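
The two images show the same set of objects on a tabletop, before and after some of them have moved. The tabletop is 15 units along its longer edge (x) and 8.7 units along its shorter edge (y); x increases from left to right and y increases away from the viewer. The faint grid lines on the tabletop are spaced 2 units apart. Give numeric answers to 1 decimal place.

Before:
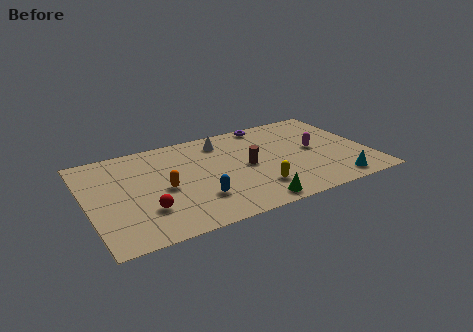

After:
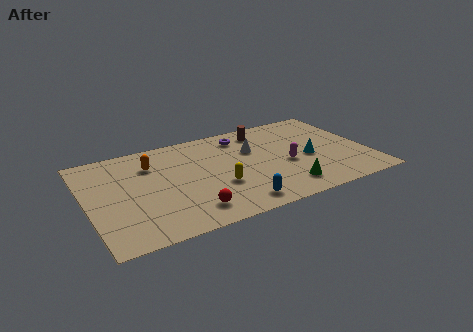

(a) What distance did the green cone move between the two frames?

2.0

The green cone moved from about (8.3, 0.9) to (10.2, 1.6), a distance of √(1.9² + 0.7²) ≈ 2.0.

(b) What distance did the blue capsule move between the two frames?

2.2

The blue capsule was near (5.6, 2.4) before and (7.5, 1.2) after, so it travelled √(1.9² + 1.2²) ≈ 2.2 units.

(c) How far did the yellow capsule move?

2.1

The yellow capsule was near (8.7, 2.1) before and (6.8, 3.1) after, so it travelled √(1.9² + 1.0²) ≈ 2.1 units.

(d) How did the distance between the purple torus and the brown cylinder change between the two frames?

-2.7

The distance was about 3.9 in the first image and 1.2 in the second, so they moved 2.7 units closer together.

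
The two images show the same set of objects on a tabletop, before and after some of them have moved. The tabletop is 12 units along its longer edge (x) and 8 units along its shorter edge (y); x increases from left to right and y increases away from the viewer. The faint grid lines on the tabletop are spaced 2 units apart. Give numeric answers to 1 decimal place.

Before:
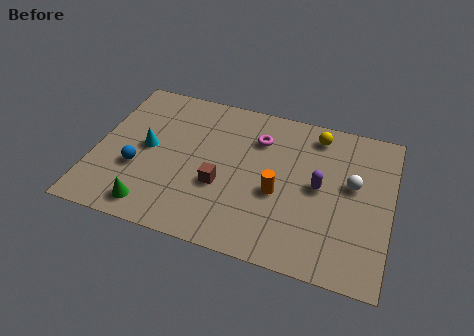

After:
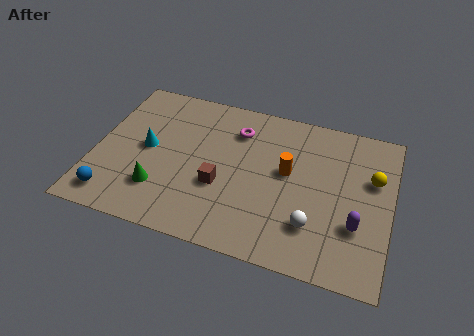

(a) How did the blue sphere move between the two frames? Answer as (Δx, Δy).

(-0.8, -1.7)

From the two frames, the blue sphere sits at roughly (1.8, 2.9) before and (1.0, 1.2) after.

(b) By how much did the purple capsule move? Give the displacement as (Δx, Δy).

(1.6, -1.5)

The purple capsule was at about (9.1, 4.1) and moved to about (10.7, 2.6).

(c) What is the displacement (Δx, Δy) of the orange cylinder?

(0.3, 1.2)

From the two frames, the orange cylinder sits at roughly (7.5, 3.3) before and (7.8, 4.5) after.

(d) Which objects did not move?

the cyan cone and the brown cube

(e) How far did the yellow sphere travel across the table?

2.9

The yellow sphere was near (8.8, 6.8) before and (11.2, 5.1) after, so it travelled √(2.4² + 1.7²) ≈ 2.9 units.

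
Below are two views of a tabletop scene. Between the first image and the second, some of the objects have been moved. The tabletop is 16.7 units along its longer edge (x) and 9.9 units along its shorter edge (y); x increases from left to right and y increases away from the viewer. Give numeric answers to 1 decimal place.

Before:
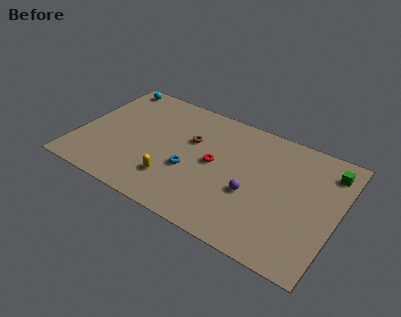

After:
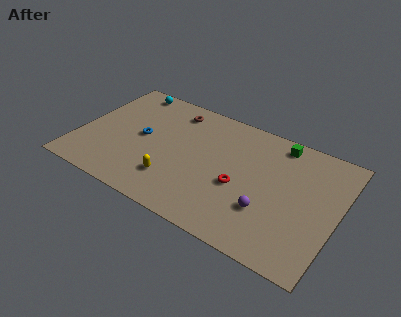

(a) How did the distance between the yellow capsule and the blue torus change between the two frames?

+2.0

They were about 1.6 units apart before and 3.6 after — 2.0 units further apart.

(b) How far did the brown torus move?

2.5

The brown torus was near (7.1, 6.3) before and (5.6, 8.3) after, so it travelled √(1.5² + 2.0²) ≈ 2.5 units.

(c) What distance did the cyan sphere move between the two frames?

1.1

The cyan sphere moved from about (1.3, 8.9) to (2.4, 8.9), a distance of √(1.1² + 0.0²) ≈ 1.1.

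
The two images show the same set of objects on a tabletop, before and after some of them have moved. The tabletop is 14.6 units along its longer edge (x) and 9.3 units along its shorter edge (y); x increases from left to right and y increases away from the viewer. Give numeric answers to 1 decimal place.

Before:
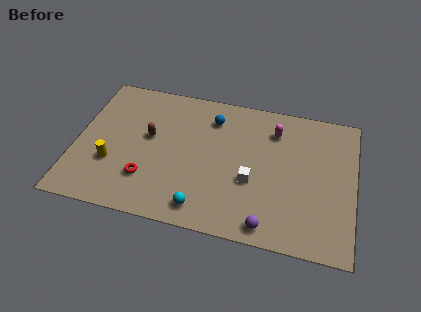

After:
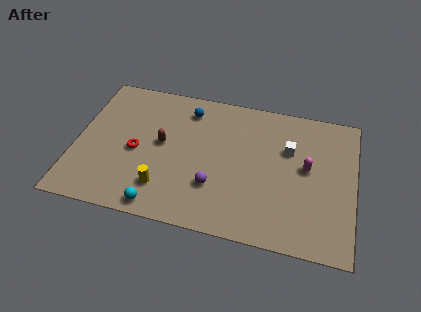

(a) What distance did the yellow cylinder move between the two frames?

3.0

The yellow cylinder was near (2.0, 3.1) before and (4.8, 2.1) after, so it travelled √(2.8² + 1.0²) ≈ 3.0 units.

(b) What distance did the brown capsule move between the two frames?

0.8

The brown capsule was near (3.8, 5.3) before and (4.5, 5.0) after, so it travelled √(0.7² + 0.3²) ≈ 0.8 units.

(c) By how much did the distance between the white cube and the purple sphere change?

+2.2

Before: roughly 2.8 units apart; after: 5.0. That's 2.2 units further apart.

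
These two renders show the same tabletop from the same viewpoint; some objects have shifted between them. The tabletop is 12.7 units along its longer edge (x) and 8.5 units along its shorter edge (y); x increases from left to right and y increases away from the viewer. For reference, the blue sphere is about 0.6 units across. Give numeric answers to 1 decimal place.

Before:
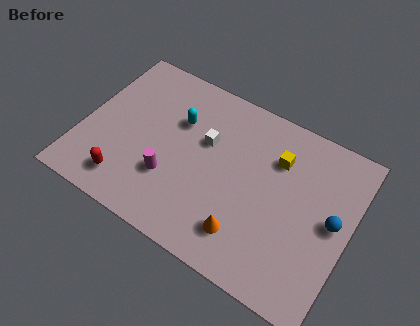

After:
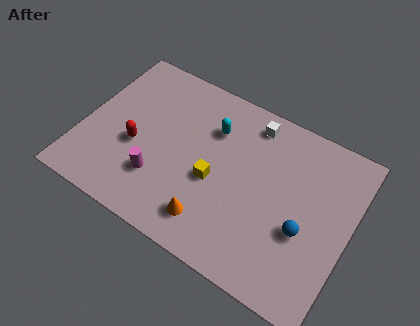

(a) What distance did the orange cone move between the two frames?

1.6

The orange cone was near (8.2, 1.8) before and (6.6, 1.6) after, so it travelled √(1.6² + 0.2²) ≈ 1.6 units.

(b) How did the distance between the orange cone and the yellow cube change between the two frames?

-2.4

They were about 4.4 units apart before and 2.0 after — 2.4 units closer together.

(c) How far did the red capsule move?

2.0

The red capsule moved from about (2.5, 1.5) to (2.6, 3.5), a distance of √(0.1² + 2.0²) ≈ 2.0.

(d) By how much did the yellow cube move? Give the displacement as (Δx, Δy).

(-2.6, -2.5)

The yellow cube started near (9.0, 6.1) and ended near (6.4, 3.6).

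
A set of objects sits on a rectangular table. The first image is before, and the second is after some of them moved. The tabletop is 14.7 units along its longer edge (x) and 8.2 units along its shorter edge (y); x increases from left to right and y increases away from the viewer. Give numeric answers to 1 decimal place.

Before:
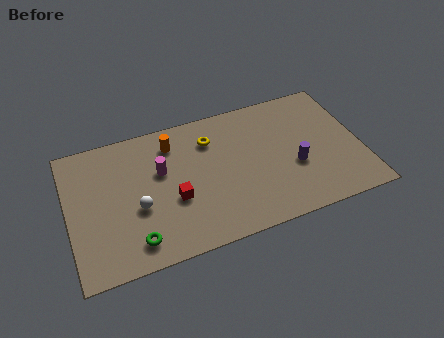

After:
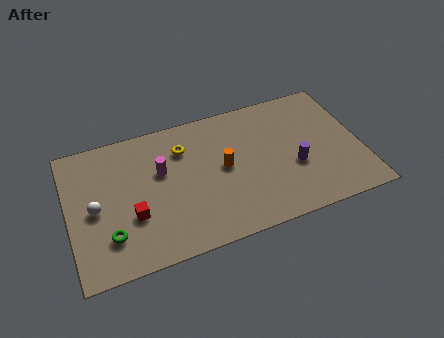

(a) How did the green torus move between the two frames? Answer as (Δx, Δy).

(-1.2, 0.7)

From the two frames, the green torus sits at roughly (3.1, 1.4) before and (1.9, 2.1) after.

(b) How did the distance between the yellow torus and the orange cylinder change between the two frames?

+0.7

The distance was about 1.9 in the first image and 2.6 in the second, so they moved 0.7 units further apart.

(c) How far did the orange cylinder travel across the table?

3.3

The orange cylinder moved from about (5.4, 6.6) to (7.8, 4.3), a distance of √(2.4² + 2.3²) ≈ 3.3.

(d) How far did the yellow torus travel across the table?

1.4

From (7.3, 6.2) to (5.9, 6.1), the yellow torus covered √(1.4² + 0.1²) ≈ 1.4 units.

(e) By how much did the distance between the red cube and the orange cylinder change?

+1.5

Before: roughly 3.4 units apart; after: 4.9. That's 1.5 units further apart.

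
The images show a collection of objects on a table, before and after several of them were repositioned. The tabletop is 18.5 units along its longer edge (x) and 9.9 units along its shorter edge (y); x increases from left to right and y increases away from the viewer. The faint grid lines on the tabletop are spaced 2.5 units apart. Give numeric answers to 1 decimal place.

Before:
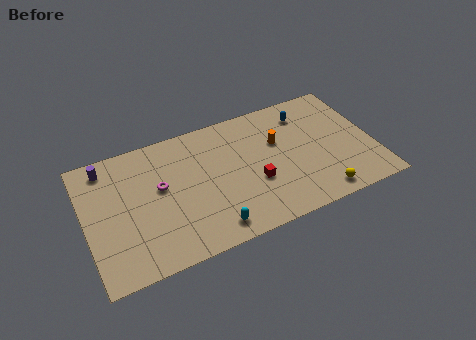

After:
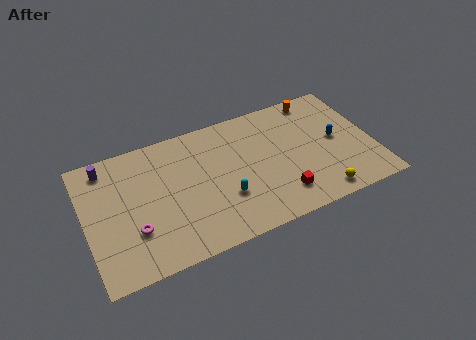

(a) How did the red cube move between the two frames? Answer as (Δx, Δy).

(1.5, -1.6)

From the two frames, the red cube sits at roughly (10.7, 3.7) before and (12.2, 2.1) after.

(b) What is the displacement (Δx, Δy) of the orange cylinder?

(2.9, 2.5)

The orange cylinder was at about (12.5, 6.3) and moved to about (15.4, 8.8).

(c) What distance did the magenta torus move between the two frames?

3.2

The magenta torus was near (4.8, 5.7) before and (2.9, 3.1) after, so it travelled √(1.9² + 2.6²) ≈ 3.2 units.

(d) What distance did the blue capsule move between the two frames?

3.3

The blue capsule moved from about (14.5, 7.9) to (16.2, 5.1), a distance of √(1.7² + 2.8²) ≈ 3.3.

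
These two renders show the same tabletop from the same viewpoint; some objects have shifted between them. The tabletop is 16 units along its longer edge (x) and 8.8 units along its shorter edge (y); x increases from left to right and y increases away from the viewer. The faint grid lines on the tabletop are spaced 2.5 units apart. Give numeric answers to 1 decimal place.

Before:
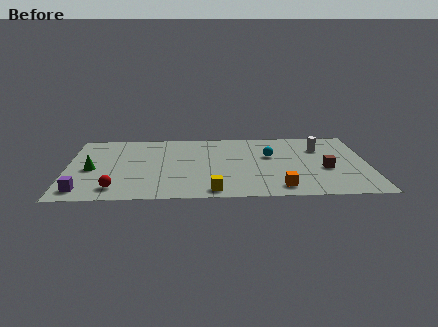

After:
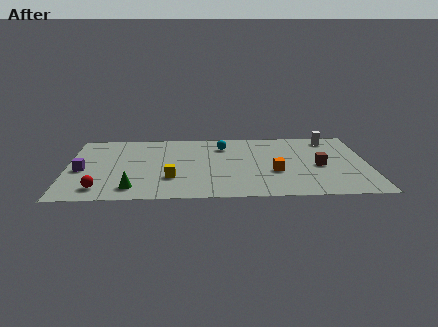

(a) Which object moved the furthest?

the green cone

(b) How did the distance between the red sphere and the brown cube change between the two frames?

+0.6

They were about 11.3 units apart before and 11.9 after — 0.6 units further apart.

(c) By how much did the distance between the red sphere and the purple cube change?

+0.9

Before: roughly 1.7 units apart; after: 2.6. That's 0.9 units further apart.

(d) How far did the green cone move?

3.3

The green cone was near (1.3, 4.0) before and (3.5, 1.5) after, so it travelled √(2.2² + 2.5²) ≈ 3.3 units.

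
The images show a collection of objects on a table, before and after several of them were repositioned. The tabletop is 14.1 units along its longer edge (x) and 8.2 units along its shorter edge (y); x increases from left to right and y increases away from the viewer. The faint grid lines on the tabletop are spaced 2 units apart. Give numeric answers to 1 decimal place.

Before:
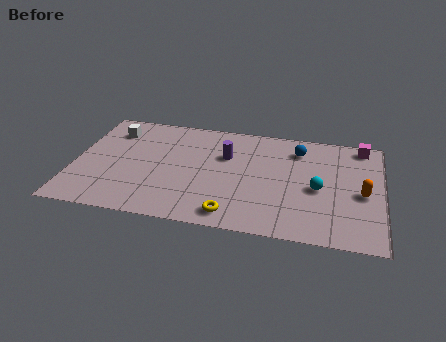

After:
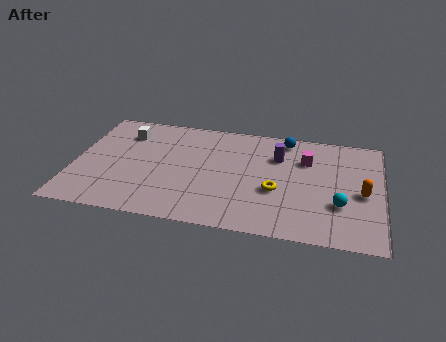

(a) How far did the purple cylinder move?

2.4

From (6.9, 5.4) to (9.3, 5.8), the purple cylinder covered √(2.4² + 0.4²) ≈ 2.4 units.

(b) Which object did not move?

the orange capsule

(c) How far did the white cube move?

0.6

From (1.6, 6.4) to (2.2, 6.3), the white cube covered √(0.6² + 0.1²) ≈ 0.6 units.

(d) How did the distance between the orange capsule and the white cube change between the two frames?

-0.6

The distance was about 11.9 in the first image and 11.3 in the second, so they moved 0.6 units closer together.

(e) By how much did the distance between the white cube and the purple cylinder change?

+1.7

Before: roughly 5.4 units apart; after: 7.1. That's 1.7 units further apart.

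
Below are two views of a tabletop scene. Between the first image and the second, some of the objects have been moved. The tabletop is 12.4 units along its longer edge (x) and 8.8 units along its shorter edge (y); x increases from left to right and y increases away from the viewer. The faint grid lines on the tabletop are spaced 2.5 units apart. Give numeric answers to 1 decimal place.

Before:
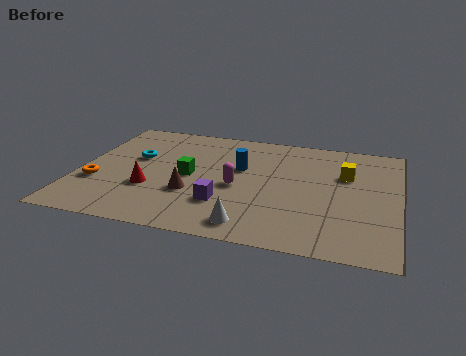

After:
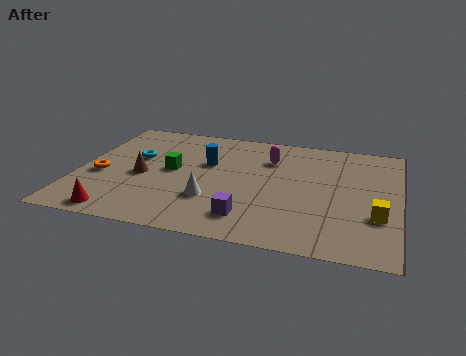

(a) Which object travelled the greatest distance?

the yellow cube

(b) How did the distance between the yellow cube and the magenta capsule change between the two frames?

+1.0

The distance was about 4.5 in the first image and 5.5 in the second, so they moved 1.0 units further apart.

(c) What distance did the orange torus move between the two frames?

0.6

The orange torus moved from about (0.8, 3.0) to (0.9, 3.6), a distance of √(0.1² + 0.6²) ≈ 0.6.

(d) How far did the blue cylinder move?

1.3

From (6.2, 5.4) to (4.9, 5.5), the blue cylinder covered √(1.3² + 0.1²) ≈ 1.3 units.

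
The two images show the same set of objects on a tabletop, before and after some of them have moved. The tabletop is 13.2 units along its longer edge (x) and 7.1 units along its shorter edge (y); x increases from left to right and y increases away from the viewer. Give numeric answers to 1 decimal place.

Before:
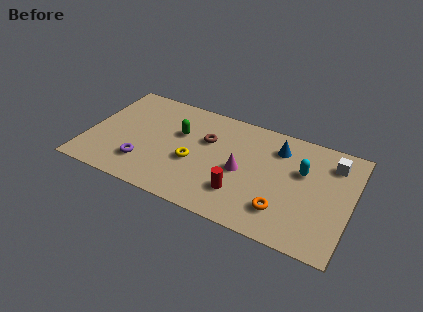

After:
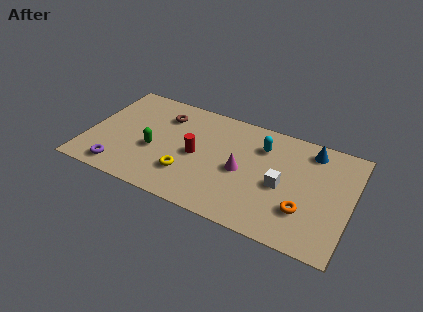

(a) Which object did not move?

the magenta cone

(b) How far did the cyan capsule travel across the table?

2.2

The cyan capsule moved from about (10.7, 4.5) to (8.6, 5.3), a distance of √(2.1² + 0.8²) ≈ 2.2.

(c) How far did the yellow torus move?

0.9

From (5.4, 2.9) to (5.2, 2.0), the yellow torus covered √(0.2² + 0.9²) ≈ 0.9 units.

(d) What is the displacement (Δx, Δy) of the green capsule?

(-1.1, -1.6)

The green capsule was at about (4.5, 4.5) and moved to about (3.4, 2.9).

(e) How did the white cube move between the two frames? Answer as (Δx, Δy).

(-2.3, -2.4)

The white cube started near (12.1, 5.6) and ended near (9.8, 3.2).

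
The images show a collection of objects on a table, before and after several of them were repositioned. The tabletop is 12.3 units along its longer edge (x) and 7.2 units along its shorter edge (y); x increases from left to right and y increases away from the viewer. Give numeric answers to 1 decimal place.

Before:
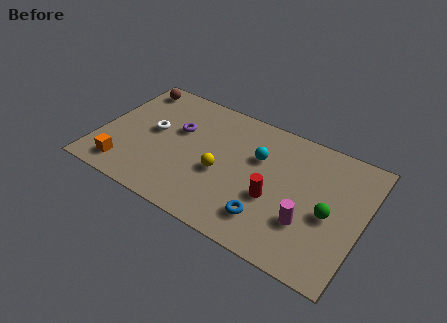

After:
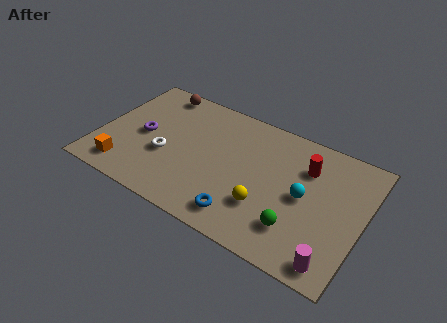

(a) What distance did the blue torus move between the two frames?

1.2

The blue torus moved from about (8.2, 1.6) to (7.1, 1.2), a distance of √(1.1² + 0.4²) ≈ 1.2.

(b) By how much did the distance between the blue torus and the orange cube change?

-1.1

Before: roughly 6.7 units apart; after: 5.6. That's 1.1 units closer together.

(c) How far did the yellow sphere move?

2.3

From (5.8, 3.0) to (8.0, 2.2), the yellow sphere covered √(2.2² + 0.8²) ≈ 2.3 units.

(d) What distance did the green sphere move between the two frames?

1.9

The green sphere was near (10.8, 3.2) before and (9.5, 1.8) after, so it travelled √(1.3² + 1.4²) ≈ 1.9 units.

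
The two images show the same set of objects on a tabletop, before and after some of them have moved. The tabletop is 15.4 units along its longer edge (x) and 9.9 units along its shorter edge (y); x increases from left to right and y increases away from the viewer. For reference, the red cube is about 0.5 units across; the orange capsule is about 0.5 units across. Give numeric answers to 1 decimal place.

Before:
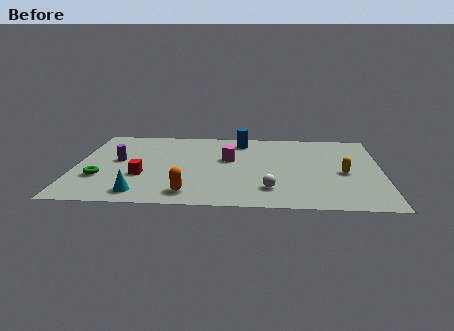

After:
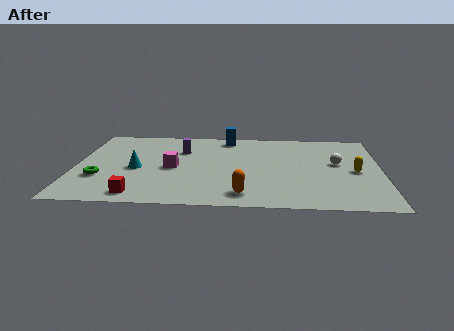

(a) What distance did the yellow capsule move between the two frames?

0.6

From (13.5, 4.4) to (14.1, 4.6), the yellow capsule covered √(0.6² + 0.2²) ≈ 0.6 units.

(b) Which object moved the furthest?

the white sphere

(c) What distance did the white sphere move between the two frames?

4.8

The white sphere was near (9.8, 2.2) before and (13.2, 5.6) after, so it travelled √(3.4² + 3.4²) ≈ 4.8 units.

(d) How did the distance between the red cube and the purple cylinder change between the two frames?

+3.7

The distance was about 2.3 in the first image and 6.0 in the second, so they moved 3.7 units further apart.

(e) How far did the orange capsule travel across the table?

2.7

From (5.8, 1.5) to (8.5, 1.5), the orange capsule covered √(2.7² + 0.0²) ≈ 2.7 units.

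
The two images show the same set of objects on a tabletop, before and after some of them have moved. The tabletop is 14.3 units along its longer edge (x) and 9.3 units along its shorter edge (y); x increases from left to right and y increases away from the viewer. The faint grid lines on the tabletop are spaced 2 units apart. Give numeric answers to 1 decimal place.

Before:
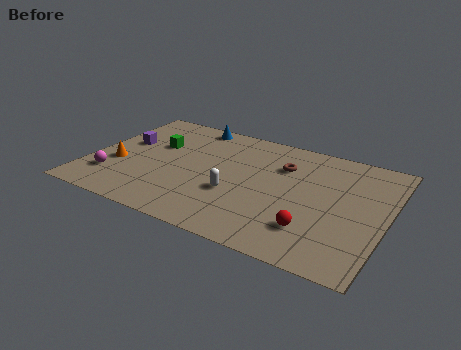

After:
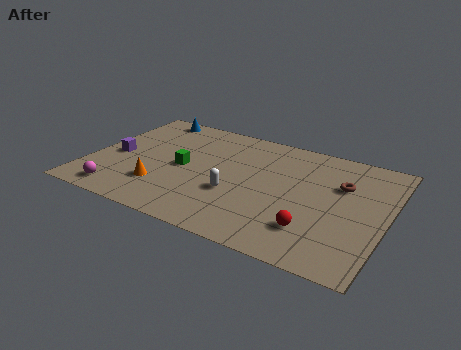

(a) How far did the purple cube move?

1.3

The purple cube was near (1.4, 5.5) before and (1.2, 4.2) after, so it travelled √(0.2² + 1.3²) ≈ 1.3 units.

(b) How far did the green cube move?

2.1

The green cube moved from about (2.9, 5.9) to (4.5, 4.5), a distance of √(1.6² + 1.4²) ≈ 2.1.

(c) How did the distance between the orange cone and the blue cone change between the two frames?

+0.4

The distance was about 5.7 in the first image and 6.1 in the second, so they moved 0.4 units further apart.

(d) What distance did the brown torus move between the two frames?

2.9

The brown torus was near (9.1, 6.6) before and (12.0, 6.2) after, so it travelled √(2.9² + 0.4²) ≈ 2.9 units.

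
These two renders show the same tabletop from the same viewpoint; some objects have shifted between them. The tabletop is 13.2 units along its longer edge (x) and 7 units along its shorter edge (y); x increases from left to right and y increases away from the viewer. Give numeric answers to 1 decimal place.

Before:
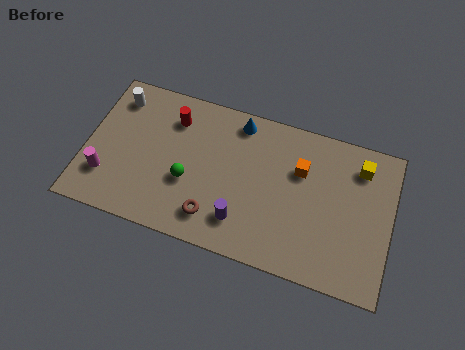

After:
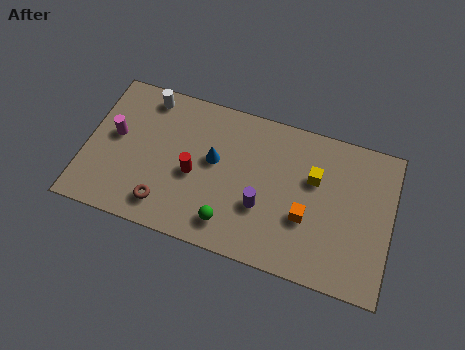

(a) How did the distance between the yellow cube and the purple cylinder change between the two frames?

-3.3

The distance was about 6.2 in the first image and 2.9 in the second, so they moved 3.3 units closer together.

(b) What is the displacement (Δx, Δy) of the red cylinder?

(1.1, -2.3)

From the two frames, the red cylinder sits at roughly (3.6, 5.4) before and (4.7, 3.1) after.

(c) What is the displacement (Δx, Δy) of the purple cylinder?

(0.8, 0.9)

The purple cylinder was at about (6.9, 1.6) and moved to about (7.7, 2.5).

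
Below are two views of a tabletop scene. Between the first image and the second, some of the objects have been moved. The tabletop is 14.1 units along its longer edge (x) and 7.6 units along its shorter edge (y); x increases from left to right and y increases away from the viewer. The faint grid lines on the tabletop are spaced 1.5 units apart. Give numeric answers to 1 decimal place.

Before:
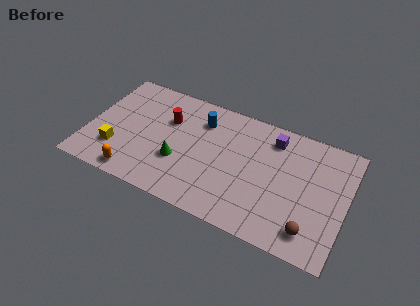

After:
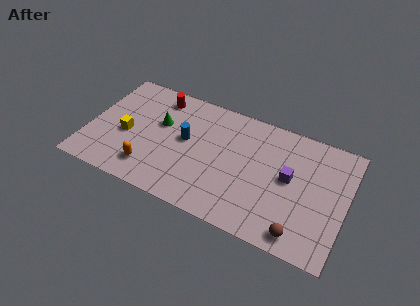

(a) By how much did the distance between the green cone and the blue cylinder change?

-1.6

The distance was about 3.2 in the first image and 1.6 in the second, so they moved 1.6 units closer together.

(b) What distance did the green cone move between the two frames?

2.4

From (5.1, 2.7) to (3.8, 4.7), the green cone covered √(1.3² + 2.0²) ≈ 2.4 units.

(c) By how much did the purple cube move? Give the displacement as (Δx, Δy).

(1.1, -2.1)

From the two frames, the purple cube sits at roughly (9.9, 6.2) before and (11.0, 4.1) after.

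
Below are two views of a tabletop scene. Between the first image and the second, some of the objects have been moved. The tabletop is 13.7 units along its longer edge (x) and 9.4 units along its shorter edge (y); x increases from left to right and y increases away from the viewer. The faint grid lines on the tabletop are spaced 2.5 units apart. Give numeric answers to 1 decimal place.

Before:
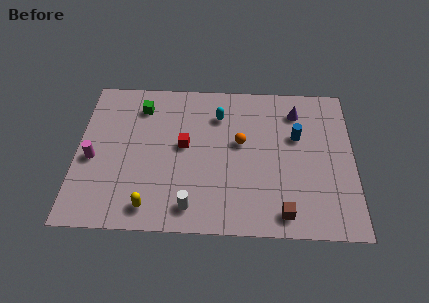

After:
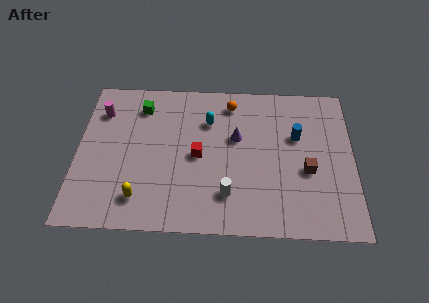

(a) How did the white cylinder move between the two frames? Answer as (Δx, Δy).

(1.8, 0.8)

The white cylinder started near (5.7, 1.4) and ended near (7.5, 2.2).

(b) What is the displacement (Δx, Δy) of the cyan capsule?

(-0.5, -0.4)

The cyan capsule was at about (7.0, 7.1) and moved to about (6.5, 6.7).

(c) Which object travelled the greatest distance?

the purple cone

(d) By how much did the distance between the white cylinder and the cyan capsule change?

-1.2

They were about 5.8 units apart before and 4.6 after — 1.2 units closer together.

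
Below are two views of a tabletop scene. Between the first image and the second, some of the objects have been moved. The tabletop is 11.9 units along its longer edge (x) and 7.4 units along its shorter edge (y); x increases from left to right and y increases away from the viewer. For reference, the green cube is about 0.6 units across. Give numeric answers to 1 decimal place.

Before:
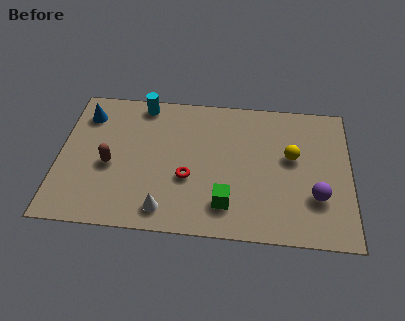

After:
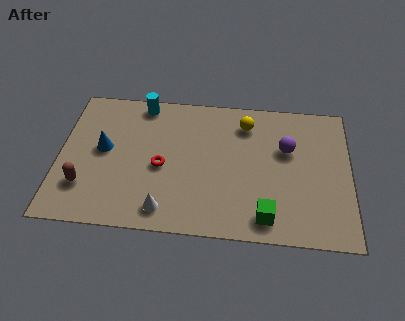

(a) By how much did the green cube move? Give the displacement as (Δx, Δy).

(1.6, -0.5)

From the two frames, the green cube sits at roughly (6.9, 1.6) before and (8.5, 1.1) after.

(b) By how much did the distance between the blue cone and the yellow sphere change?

-2.5

The distance was about 8.6 in the first image and 6.1 in the second, so they moved 2.5 units closer together.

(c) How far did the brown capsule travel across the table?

1.6

From (2.1, 3.2) to (1.1, 2.0), the brown capsule covered √(1.0² + 1.2²) ≈ 1.6 units.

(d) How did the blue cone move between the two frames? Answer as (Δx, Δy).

(0.8, -1.8)

The blue cone was at about (1.0, 5.8) and moved to about (1.8, 4.0).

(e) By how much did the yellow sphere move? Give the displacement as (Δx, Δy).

(-1.9, 1.6)

The yellow sphere was at about (9.5, 4.3) and moved to about (7.6, 5.9).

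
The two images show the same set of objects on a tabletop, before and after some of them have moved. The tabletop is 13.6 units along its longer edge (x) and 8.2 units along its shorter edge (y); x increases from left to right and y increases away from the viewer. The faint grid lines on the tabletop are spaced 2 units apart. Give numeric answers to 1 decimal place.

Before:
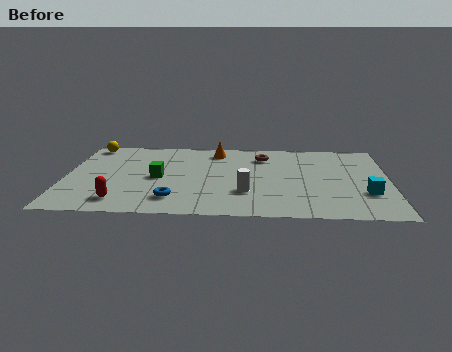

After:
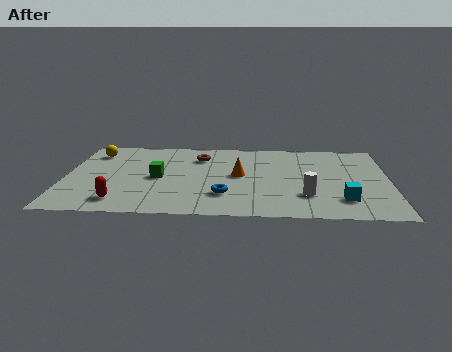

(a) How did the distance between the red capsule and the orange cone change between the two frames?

-1.0

Before: roughly 6.7 units apart; after: 5.7. That's 1.0 units closer together.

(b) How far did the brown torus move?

2.7

From (8.3, 6.4) to (5.6, 6.2), the brown torus covered √(2.7² + 0.2²) ≈ 2.7 units.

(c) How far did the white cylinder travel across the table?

2.5

From (7.6, 2.5) to (10.1, 2.3), the white cylinder covered √(2.5² + 0.2²) ≈ 2.5 units.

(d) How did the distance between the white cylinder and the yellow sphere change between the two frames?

+1.7

Before: roughly 8.2 units apart; after: 9.9. That's 1.7 units further apart.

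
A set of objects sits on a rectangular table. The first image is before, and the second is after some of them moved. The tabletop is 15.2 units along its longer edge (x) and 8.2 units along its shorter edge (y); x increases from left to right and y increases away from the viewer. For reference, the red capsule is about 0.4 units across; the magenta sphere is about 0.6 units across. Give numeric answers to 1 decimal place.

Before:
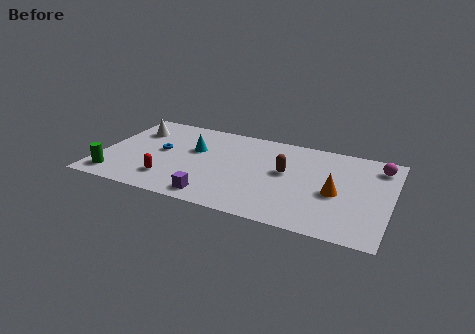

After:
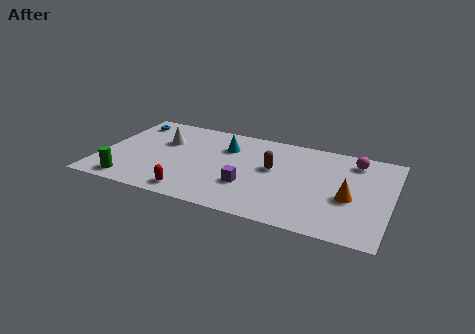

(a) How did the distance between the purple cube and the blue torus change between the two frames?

+3.3

The distance was about 4.6 in the first image and 7.9 in the second, so they moved 3.3 units further apart.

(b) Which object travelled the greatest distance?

the blue torus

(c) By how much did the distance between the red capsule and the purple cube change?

+0.6

Before: roughly 2.6 units apart; after: 3.2. That's 0.6 units further apart.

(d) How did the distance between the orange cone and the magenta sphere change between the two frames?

-0.3

The distance was about 3.7 in the first image and 3.4 in the second, so they moved 0.3 units closer together.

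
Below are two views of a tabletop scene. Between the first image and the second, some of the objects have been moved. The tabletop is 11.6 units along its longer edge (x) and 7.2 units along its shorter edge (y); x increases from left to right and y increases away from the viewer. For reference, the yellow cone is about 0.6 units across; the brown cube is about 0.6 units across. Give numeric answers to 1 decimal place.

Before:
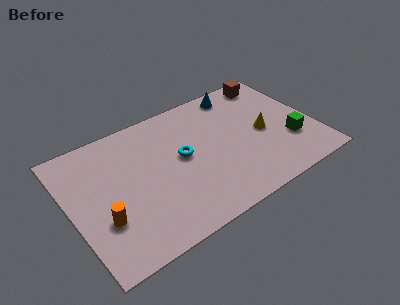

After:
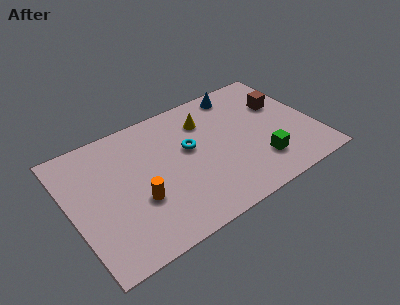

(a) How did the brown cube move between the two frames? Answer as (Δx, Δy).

(0.1, -1.6)

The brown cube was at about (10.2, 6.3) and moved to about (10.3, 4.7).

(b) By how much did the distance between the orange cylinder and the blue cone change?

-1.6

Before: roughly 8.2 units apart; after: 6.6. That's 1.6 units closer together.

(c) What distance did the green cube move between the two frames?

1.7

From (10.3, 2.3) to (8.7, 1.8), the green cube covered √(1.6² + 0.5²) ≈ 1.7 units.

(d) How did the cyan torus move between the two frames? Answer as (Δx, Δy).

(0.4, 0.3)

From the two frames, the cyan torus sits at roughly (5.3, 3.9) before and (5.7, 4.2) after.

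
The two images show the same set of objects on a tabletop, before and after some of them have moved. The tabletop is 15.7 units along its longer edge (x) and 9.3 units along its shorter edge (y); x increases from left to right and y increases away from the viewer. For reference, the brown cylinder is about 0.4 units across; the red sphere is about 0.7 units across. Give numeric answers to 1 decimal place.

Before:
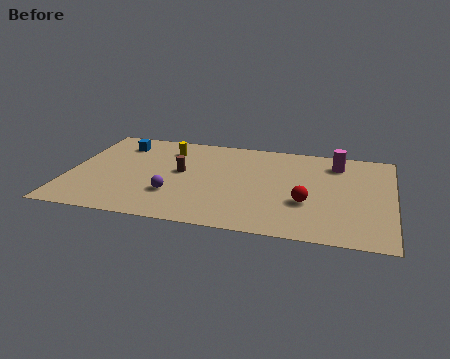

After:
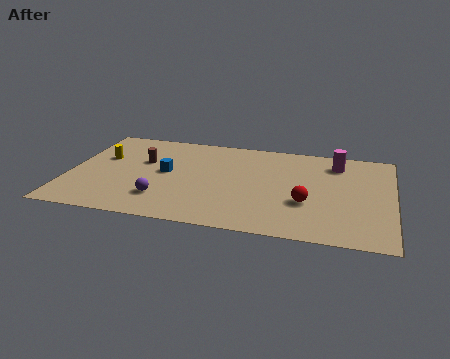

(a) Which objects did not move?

the red sphere and the magenta cylinder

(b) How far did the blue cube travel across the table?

3.5

From (2.2, 7.4) to (4.7, 4.9), the blue cube covered √(2.5² + 2.5²) ≈ 3.5 units.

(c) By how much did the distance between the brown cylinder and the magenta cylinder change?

+1.7

Before: roughly 7.9 units apart; after: 9.6. That's 1.7 units further apart.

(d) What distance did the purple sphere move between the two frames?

0.7

From (5.2, 2.8) to (4.7, 2.3), the purple sphere covered √(0.5² + 0.5²) ≈ 0.7 units.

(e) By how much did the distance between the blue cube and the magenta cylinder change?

-2.1

They were about 10.7 units apart before and 8.6 after — 2.1 units closer together.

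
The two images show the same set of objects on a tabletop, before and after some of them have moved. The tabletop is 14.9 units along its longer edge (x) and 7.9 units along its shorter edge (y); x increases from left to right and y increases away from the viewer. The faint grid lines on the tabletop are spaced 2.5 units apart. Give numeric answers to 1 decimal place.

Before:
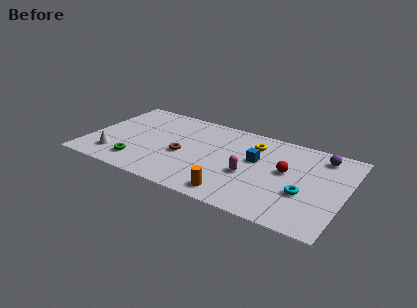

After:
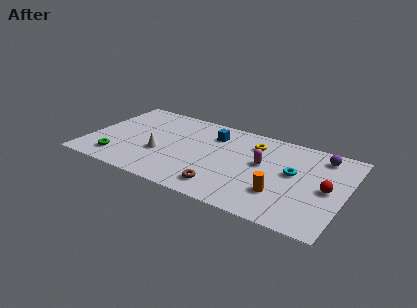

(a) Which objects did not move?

the yellow torus and the purple sphere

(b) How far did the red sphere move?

2.5

From (11.5, 4.4) to (13.9, 3.8), the red sphere covered √(2.4² + 0.6²) ≈ 2.5 units.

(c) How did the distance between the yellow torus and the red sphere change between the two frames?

+2.4

The distance was about 2.7 in the first image and 5.1 in the second, so they moved 2.4 units further apart.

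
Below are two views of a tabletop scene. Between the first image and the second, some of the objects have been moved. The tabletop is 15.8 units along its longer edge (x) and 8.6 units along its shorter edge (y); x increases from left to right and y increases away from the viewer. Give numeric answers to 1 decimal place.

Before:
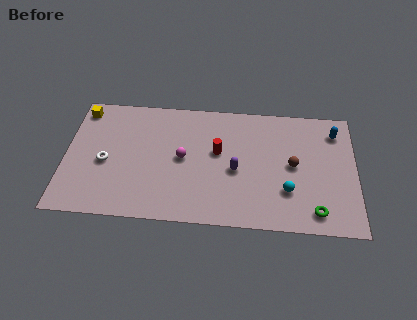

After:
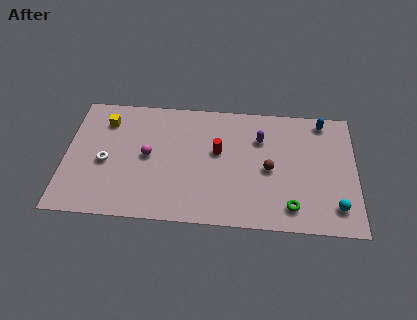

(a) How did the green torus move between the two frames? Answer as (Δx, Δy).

(-1.3, 0.2)

The green torus started near (13.6, 1.3) and ended near (12.3, 1.5).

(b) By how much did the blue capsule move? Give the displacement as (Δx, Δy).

(-0.7, 0.7)

The blue capsule was at about (14.7, 6.9) and moved to about (14.0, 7.6).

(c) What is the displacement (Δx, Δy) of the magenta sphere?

(-1.9, 0.0)

From the two frames, the magenta sphere sits at roughly (6.4, 4.4) before and (4.5, 4.4) after.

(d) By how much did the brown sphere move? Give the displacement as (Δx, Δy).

(-1.3, -0.4)

From the two frames, the brown sphere sits at roughly (12.4, 4.4) before and (11.1, 4.0) after.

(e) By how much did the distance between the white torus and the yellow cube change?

-1.0

Before: roughly 3.9 units apart; after: 2.9. That's 1.0 units closer together.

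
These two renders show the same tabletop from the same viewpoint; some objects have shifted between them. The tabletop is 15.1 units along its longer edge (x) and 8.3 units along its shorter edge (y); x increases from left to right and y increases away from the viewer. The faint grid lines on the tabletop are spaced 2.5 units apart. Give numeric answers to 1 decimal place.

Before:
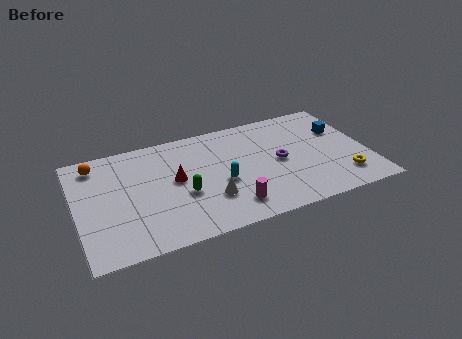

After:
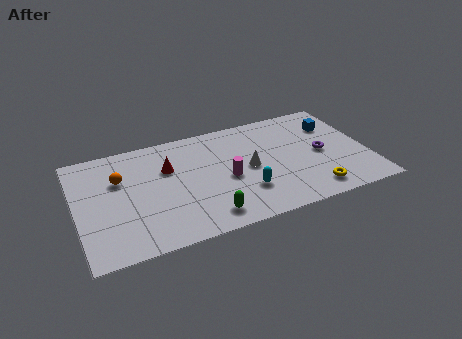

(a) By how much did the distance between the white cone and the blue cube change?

-2.7

They were about 7.8 units apart before and 5.1 after — 2.7 units closer together.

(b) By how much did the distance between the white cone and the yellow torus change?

-2.8

They were about 6.9 units apart before and 4.1 after — 2.8 units closer together.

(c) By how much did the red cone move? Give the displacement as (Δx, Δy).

(-0.3, 1.0)

The red cone started near (5.1, 4.5) and ended near (4.8, 5.5).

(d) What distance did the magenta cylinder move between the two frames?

2.1

From (7.7, 1.6) to (7.7, 3.7), the magenta cylinder covered √(0.0² + 2.1²) ≈ 2.1 units.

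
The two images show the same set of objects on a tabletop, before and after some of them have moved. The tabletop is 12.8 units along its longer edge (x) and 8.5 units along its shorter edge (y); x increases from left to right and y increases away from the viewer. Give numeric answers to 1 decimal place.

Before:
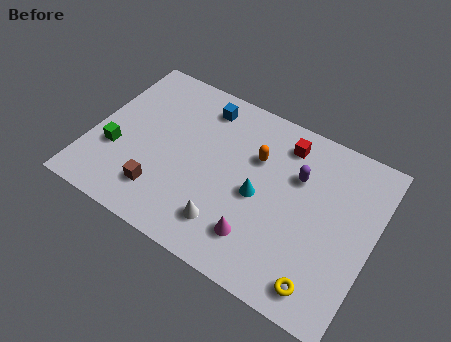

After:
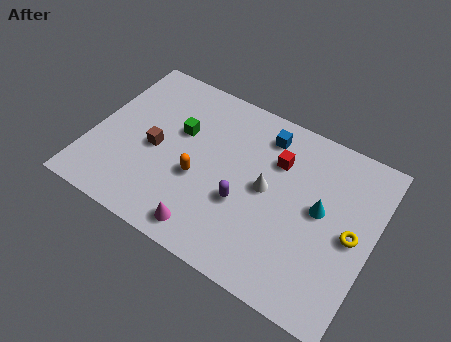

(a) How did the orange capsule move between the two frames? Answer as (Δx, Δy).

(-2.3, -2.3)

From the two frames, the orange capsule sits at roughly (7.3, 5.7) before and (5.0, 3.4) after.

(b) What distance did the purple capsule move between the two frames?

3.3

The purple capsule moved from about (9.2, 5.7) to (7.1, 3.2), a distance of √(2.1² + 2.5²) ≈ 3.3.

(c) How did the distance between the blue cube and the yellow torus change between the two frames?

-3.4

Before: roughly 8.7 units apart; after: 5.3. That's 3.4 units closer together.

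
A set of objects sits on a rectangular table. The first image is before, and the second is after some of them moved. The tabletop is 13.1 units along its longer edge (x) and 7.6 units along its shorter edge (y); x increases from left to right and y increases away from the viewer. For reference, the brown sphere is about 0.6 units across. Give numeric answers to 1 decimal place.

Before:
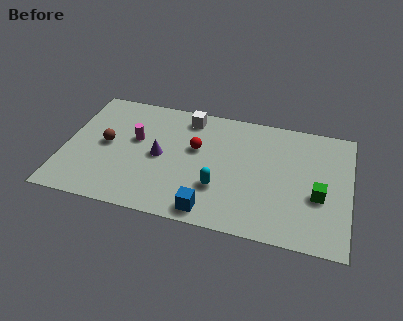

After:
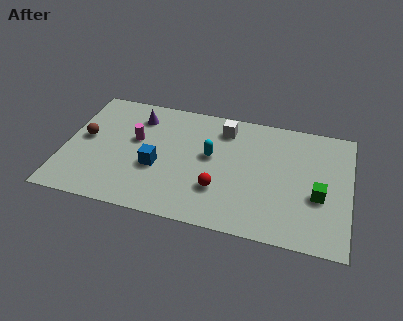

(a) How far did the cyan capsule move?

2.0

The cyan capsule moved from about (7.2, 2.4) to (6.7, 4.3), a distance of √(0.5² + 1.9²) ≈ 2.0.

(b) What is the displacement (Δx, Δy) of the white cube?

(1.7, -0.3)

The white cube started near (5.5, 6.5) and ended near (7.2, 6.2).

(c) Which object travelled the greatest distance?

the blue cube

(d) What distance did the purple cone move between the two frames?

2.6

The purple cone moved from about (4.4, 3.7) to (3.2, 6.0), a distance of √(1.2² + 2.3²) ≈ 2.6.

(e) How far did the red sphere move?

2.6

The red sphere was near (6.0, 4.6) before and (7.2, 2.3) after, so it travelled √(1.2² + 2.3²) ≈ 2.6 units.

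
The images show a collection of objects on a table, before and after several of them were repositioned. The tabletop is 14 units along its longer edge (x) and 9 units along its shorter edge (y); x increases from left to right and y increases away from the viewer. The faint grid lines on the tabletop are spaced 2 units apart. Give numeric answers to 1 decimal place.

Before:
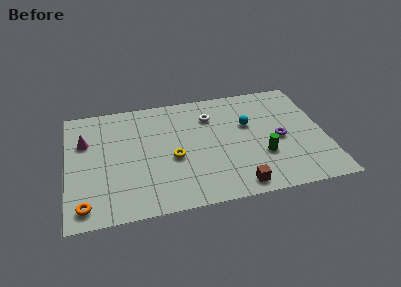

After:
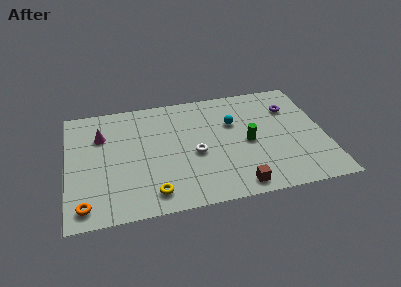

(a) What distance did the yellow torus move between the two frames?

2.7

The yellow torus moved from about (5.7, 3.8) to (4.5, 1.4), a distance of √(1.2² + 2.4²) ≈ 2.7.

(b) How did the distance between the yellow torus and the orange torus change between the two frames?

-1.9

They were about 5.5 units apart before and 3.6 after — 1.9 units closer together.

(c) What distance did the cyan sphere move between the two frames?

0.9

The cyan sphere was near (9.9, 5.6) before and (9.1, 5.9) after, so it travelled √(0.8² + 0.3²) ≈ 0.9 units.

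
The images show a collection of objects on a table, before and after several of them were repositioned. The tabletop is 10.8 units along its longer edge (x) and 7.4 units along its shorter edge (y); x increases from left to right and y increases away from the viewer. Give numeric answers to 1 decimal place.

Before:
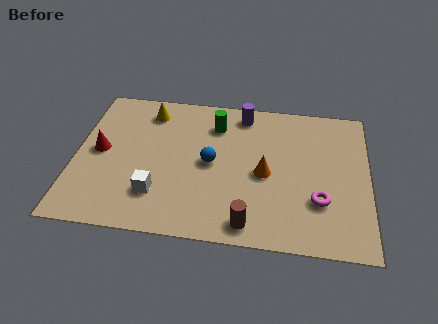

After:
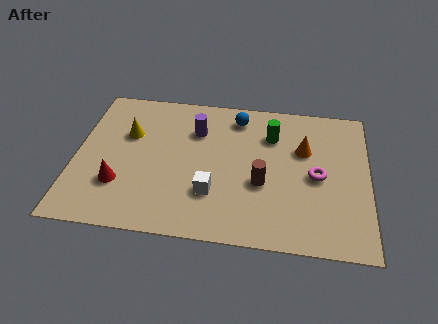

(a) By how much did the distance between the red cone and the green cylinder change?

+1.8

The distance was about 4.6 in the first image and 6.4 in the second, so they moved 1.8 units further apart.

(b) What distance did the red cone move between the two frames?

1.8

The red cone was near (0.9, 3.8) before and (1.7, 2.2) after, so it travelled √(0.8² + 1.6²) ≈ 1.8 units.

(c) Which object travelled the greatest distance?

the blue sphere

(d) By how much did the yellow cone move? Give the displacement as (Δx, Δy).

(-0.7, -1.3)

The yellow cone was at about (2.6, 6.1) and moved to about (1.9, 4.8).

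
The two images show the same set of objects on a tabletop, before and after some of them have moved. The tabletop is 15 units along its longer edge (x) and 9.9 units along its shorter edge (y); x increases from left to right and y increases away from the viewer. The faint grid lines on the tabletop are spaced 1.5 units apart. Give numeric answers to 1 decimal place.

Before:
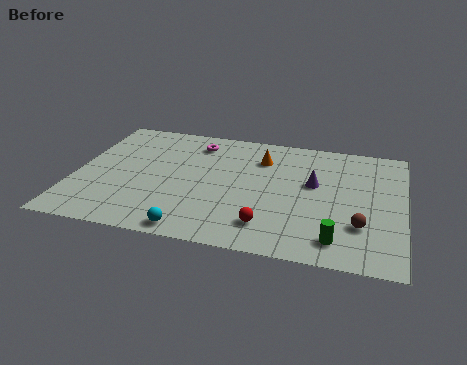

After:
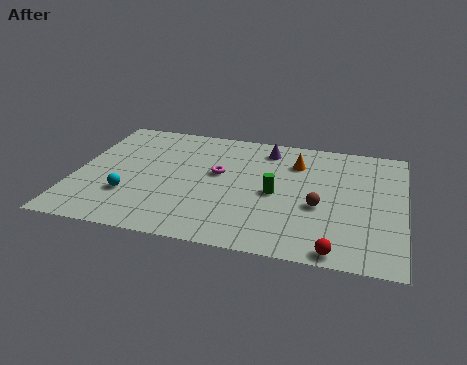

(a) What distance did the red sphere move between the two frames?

3.3

The red sphere was near (9.0, 2.0) before and (12.1, 0.8) after, so it travelled √(3.1² + 1.2²) ≈ 3.3 units.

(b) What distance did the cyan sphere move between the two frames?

3.7

From (5.7, 0.9) to (2.6, 3.0), the cyan sphere covered √(3.1² + 2.1²) ≈ 3.7 units.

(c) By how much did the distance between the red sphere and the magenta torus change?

+0.3

They were about 7.1 units apart before and 7.4 after — 0.3 units further apart.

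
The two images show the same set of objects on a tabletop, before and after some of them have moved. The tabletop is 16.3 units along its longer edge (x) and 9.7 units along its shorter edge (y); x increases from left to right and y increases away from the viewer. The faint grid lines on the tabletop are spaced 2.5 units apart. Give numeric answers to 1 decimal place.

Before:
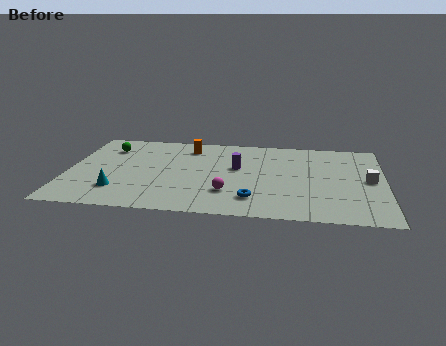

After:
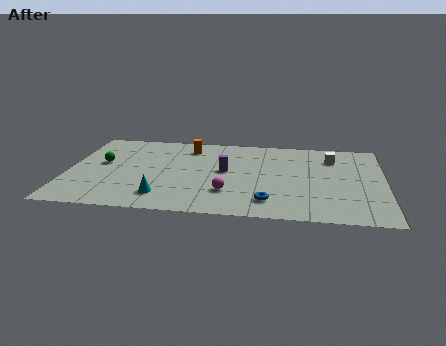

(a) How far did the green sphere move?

1.9

The green sphere moved from about (1.9, 7.4) to (1.7, 5.5), a distance of √(0.2² + 1.9²) ≈ 1.9.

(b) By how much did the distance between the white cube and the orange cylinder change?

-2.4

The distance was about 9.9 in the first image and 7.5 in the second, so they moved 2.4 units closer together.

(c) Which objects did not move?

the orange cylinder and the magenta sphere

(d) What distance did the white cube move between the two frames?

3.1

From (15.5, 4.9) to (13.6, 7.4), the white cube covered √(1.9² + 2.5²) ≈ 3.1 units.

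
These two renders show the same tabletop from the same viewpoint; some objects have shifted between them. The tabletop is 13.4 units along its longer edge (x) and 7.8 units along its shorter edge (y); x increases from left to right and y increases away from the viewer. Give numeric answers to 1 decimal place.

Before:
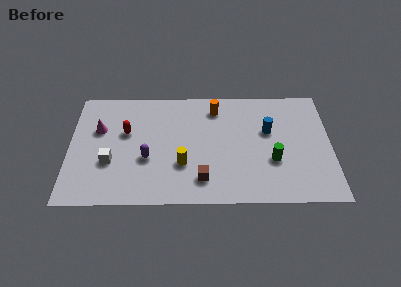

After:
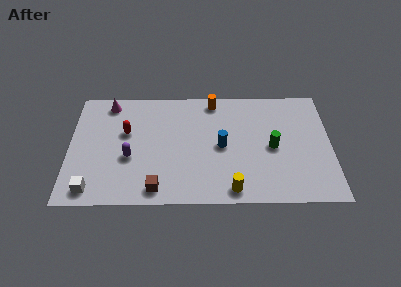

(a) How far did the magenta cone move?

1.9

From (1.5, 5.0) to (2.0, 6.8), the magenta cone covered √(0.5² + 1.8²) ≈ 1.9 units.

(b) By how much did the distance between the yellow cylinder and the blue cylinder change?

-2.0

Before: roughly 4.9 units apart; after: 2.9. That's 2.0 units closer together.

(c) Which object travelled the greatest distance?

the yellow cylinder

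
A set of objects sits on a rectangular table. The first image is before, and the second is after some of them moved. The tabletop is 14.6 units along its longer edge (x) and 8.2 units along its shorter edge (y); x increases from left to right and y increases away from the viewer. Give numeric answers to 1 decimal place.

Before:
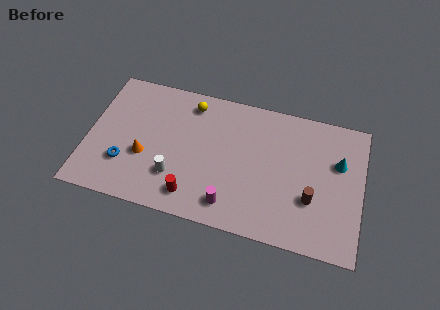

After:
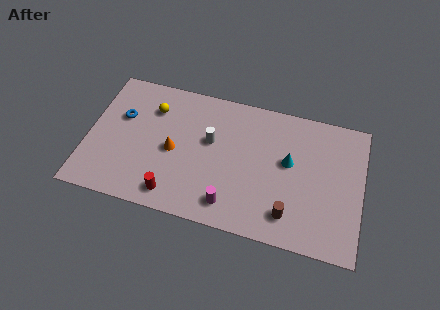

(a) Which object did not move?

the magenta cylinder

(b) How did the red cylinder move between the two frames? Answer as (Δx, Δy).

(-1.0, -0.2)

From the two frames, the red cylinder sits at roughly (5.8, 1.4) before and (4.8, 1.2) after.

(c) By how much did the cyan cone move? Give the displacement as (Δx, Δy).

(-2.6, -0.6)

The cyan cone started near (13.3, 5.3) and ended near (10.7, 4.7).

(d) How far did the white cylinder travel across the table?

3.1

From (4.8, 2.3) to (6.5, 4.9), the white cylinder covered √(1.7² + 2.6²) ≈ 3.1 units.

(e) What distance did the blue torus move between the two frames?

2.8

The blue torus moved from about (2.1, 2.4) to (1.7, 5.2), a distance of √(0.4² + 2.8²) ≈ 2.8.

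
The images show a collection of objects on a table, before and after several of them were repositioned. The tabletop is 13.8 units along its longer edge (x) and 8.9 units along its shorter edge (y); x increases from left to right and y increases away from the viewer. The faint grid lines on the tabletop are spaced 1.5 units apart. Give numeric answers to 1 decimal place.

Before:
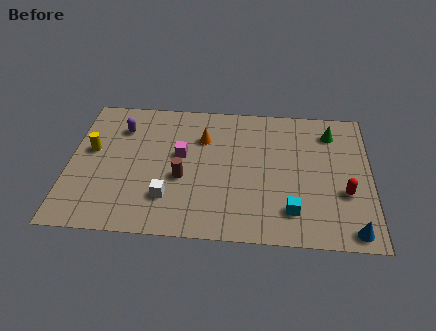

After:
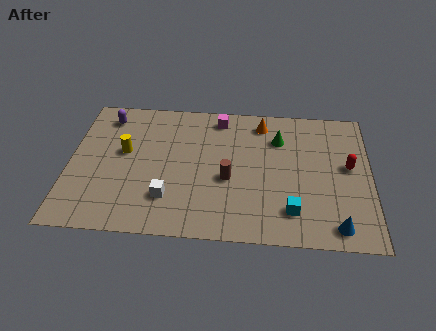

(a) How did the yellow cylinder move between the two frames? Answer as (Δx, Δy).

(1.5, 0.0)

From the two frames, the yellow cylinder sits at roughly (1.0, 5.1) before and (2.5, 5.1) after.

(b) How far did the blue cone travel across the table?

0.7

The blue cone moved from about (12.9, 0.9) to (12.2, 1.1), a distance of √(0.7² + 0.2²) ≈ 0.7.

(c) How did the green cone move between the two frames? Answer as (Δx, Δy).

(-2.4, -0.6)

The green cone was at about (12.0, 7.1) and moved to about (9.6, 6.5).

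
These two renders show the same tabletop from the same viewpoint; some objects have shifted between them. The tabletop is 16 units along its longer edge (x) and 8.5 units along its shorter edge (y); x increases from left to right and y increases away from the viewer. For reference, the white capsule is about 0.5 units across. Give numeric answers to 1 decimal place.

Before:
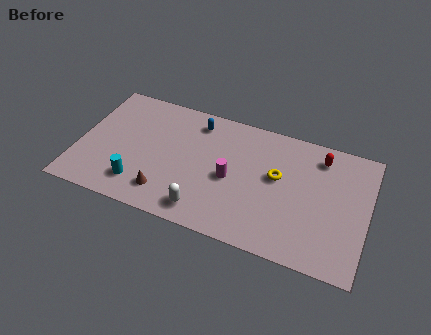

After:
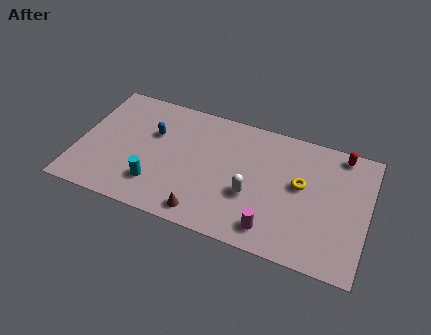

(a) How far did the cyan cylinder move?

0.9

The cyan cylinder was near (3.6, 1.8) before and (4.5, 2.1) after, so it travelled √(0.9² + 0.3²) ≈ 0.9 units.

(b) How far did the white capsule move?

3.1

The white capsule moved from about (7.3, 1.3) to (9.7, 3.2), a distance of √(2.4² + 1.9²) ≈ 3.1.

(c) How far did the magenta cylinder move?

3.5

From (8.5, 3.9) to (11.0, 1.4), the magenta cylinder covered √(2.5² + 2.5²) ≈ 3.5 units.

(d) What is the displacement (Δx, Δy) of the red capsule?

(1.1, 0.6)

The red capsule started near (13.2, 7.0) and ended near (14.3, 7.6).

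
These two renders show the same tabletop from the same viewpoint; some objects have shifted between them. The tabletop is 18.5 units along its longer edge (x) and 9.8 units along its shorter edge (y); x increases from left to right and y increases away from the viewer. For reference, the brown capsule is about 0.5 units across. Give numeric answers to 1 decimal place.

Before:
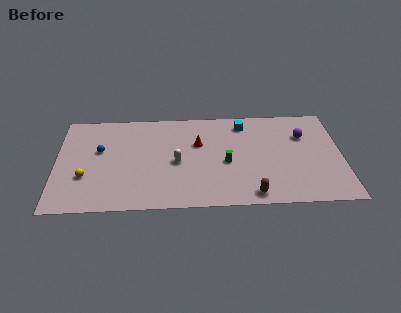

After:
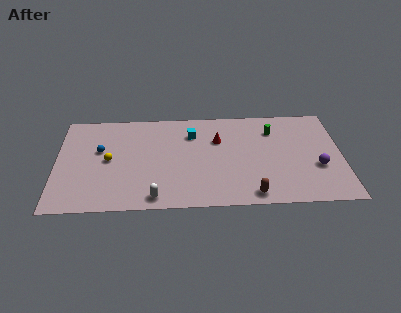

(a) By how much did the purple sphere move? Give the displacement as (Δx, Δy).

(0.8, -3.2)

From the two frames, the purple sphere sits at roughly (16.1, 6.8) before and (16.9, 3.6) after.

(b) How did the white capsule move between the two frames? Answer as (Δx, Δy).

(-1.4, -3.4)

From the two frames, the white capsule sits at roughly (7.8, 4.5) before and (6.4, 1.1) after.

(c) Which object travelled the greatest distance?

the green cylinder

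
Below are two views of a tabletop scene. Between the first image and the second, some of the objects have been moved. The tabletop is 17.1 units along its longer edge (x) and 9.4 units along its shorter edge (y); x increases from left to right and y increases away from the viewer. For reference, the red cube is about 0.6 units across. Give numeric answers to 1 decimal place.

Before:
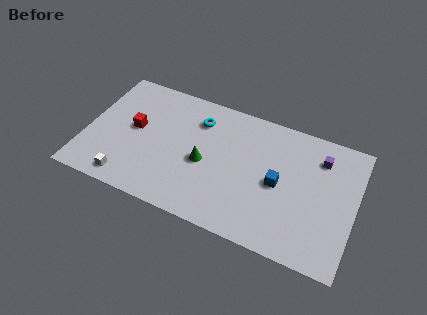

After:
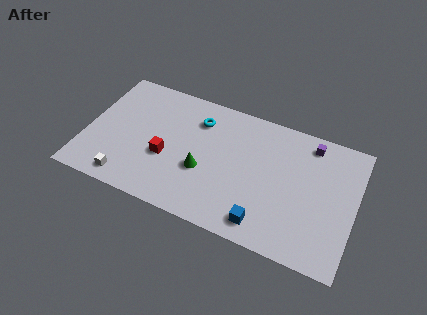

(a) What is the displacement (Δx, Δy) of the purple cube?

(-0.7, 0.8)

The purple cube started near (14.7, 7.3) and ended near (14.0, 8.1).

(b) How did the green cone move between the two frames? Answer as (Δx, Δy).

(0.0, -0.6)

The green cone started near (7.6, 4.2) and ended near (7.6, 3.6).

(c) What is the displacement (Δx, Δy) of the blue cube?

(-0.6, -3.1)

The blue cube was at about (12.3, 4.5) and moved to about (11.7, 1.4).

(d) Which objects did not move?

the cyan torus and the white cube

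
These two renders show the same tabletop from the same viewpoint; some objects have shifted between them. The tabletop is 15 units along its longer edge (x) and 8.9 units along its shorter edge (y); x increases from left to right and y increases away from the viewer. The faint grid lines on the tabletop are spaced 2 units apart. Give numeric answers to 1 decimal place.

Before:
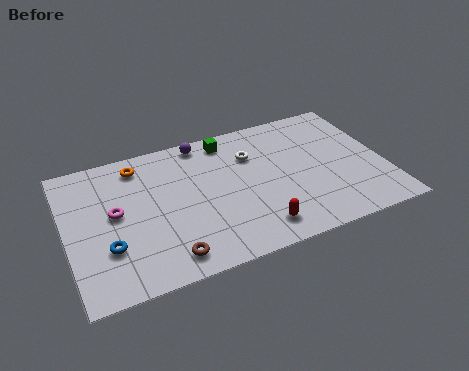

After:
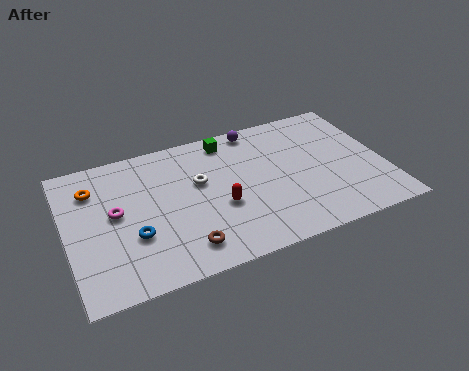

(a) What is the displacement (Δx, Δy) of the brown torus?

(0.8, 0.3)

The brown torus was at about (4.4, 1.3) and moved to about (5.2, 1.6).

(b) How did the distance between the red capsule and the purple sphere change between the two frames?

-1.8

Before: roughly 6.8 units apart; after: 5.0. That's 1.8 units closer together.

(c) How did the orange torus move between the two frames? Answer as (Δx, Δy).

(-2.2, -0.8)

The orange torus started near (3.6, 7.5) and ended near (1.4, 6.7).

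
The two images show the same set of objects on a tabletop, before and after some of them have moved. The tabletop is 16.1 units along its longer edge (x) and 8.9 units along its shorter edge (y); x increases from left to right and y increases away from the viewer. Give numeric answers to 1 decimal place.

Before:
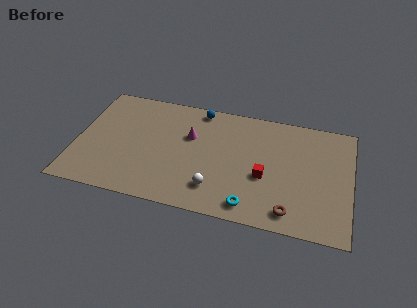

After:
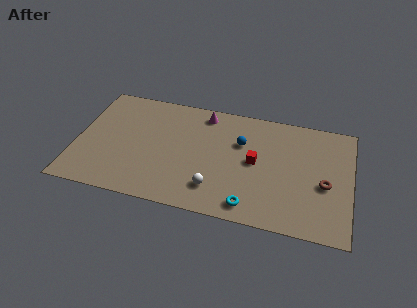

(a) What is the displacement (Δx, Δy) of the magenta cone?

(0.7, 2.0)

The magenta cone was at about (6.6, 5.7) and moved to about (7.3, 7.7).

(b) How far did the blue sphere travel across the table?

3.3

The blue sphere moved from about (7.0, 8.0) to (9.6, 5.9), a distance of √(2.6² + 2.1²) ≈ 3.3.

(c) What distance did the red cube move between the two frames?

1.2

The red cube was near (11.1, 3.6) before and (10.5, 4.6) after, so it travelled √(0.6² + 1.0²) ≈ 1.2 units.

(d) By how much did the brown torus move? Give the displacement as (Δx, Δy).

(1.9, 2.5)

The brown torus started near (12.7, 1.3) and ended near (14.6, 3.8).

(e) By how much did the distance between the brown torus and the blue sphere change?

-3.4

They were about 8.8 units apart before and 5.4 after — 3.4 units closer together.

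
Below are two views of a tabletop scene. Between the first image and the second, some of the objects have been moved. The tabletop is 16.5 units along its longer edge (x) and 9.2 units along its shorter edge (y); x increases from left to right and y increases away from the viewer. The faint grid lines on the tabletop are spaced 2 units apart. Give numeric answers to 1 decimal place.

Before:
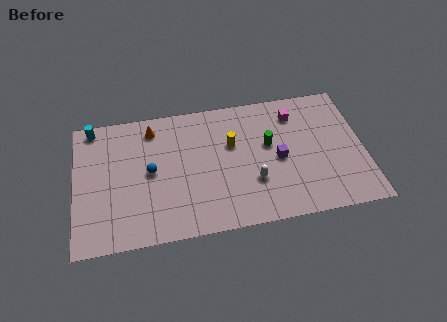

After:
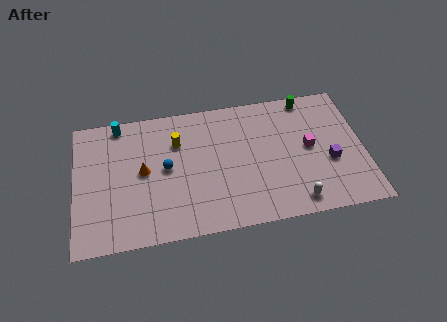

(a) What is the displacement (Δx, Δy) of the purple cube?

(2.9, -0.7)

From the two frames, the purple cube sits at roughly (11.6, 4.3) before and (14.5, 3.6) after.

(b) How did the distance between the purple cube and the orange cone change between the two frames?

+2.8

Before: roughly 7.9 units apart; after: 10.7. That's 2.8 units further apart.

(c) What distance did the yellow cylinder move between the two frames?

3.2

The yellow cylinder was near (9.0, 5.8) before and (5.9, 6.5) after, so it travelled √(3.1² + 0.7²) ≈ 3.2 units.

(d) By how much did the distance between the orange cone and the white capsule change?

+1.9

Before: roughly 7.3 units apart; after: 9.2. That's 1.9 units further apart.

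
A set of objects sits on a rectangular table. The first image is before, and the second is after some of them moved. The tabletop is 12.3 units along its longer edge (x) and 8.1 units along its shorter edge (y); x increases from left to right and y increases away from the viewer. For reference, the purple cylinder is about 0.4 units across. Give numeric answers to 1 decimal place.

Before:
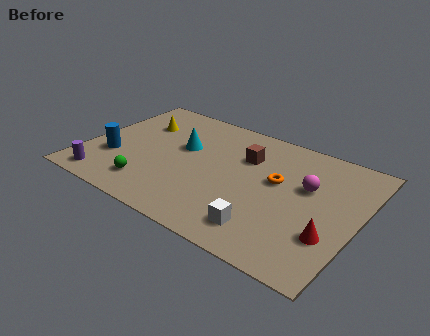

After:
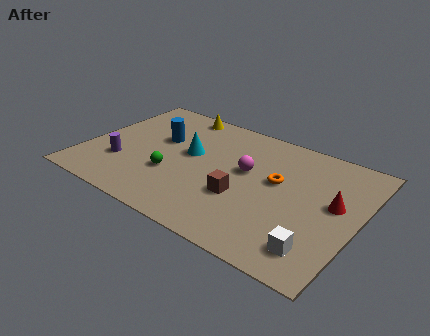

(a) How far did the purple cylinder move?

1.6

The purple cylinder moved from about (1.3, 1.0) to (1.8, 2.5), a distance of √(0.5² + 1.5²) ≈ 1.6.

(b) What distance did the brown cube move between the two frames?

2.7

From (7.0, 5.6) to (7.3, 2.9), the brown cube covered √(0.3² + 2.7²) ≈ 2.7 units.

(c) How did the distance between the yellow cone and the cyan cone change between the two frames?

+0.6

Before: roughly 2.3 units apart; after: 2.9. That's 0.6 units further apart.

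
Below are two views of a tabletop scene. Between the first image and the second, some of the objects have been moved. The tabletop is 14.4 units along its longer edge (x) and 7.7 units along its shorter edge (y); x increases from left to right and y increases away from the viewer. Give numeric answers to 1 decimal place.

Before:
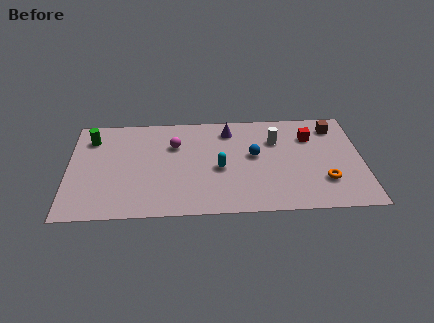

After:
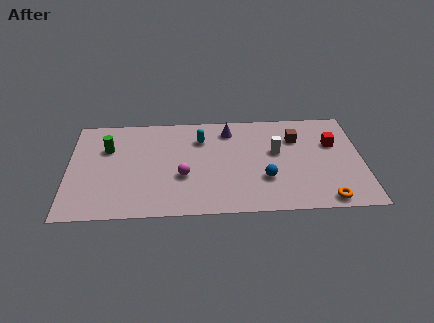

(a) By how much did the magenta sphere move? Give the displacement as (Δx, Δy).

(0.4, -2.4)

From the two frames, the magenta sphere sits at roughly (5.2, 5.3) before and (5.6, 2.9) after.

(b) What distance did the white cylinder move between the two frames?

0.9

From (10.2, 5.4) to (10.2, 4.5), the white cylinder covered √(0.0² + 0.9²) ≈ 0.9 units.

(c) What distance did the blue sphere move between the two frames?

1.9

The blue sphere moved from about (9.1, 4.3) to (9.6, 2.5), a distance of √(0.5² + 1.8²) ≈ 1.9.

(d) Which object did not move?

the purple cone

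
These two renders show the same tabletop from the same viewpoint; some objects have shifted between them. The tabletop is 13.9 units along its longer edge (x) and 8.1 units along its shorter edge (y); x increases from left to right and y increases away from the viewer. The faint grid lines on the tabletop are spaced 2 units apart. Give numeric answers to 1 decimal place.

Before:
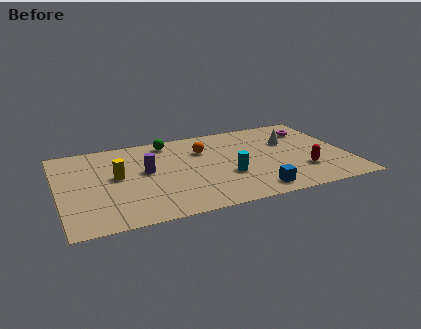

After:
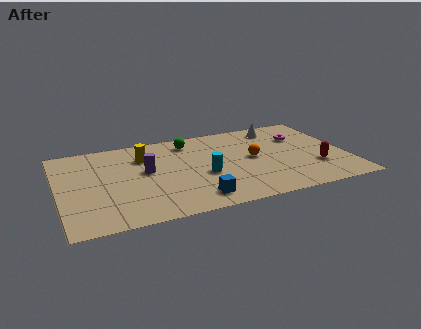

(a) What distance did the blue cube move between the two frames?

2.8

The blue cube moved from about (9.1, 1.1) to (6.3, 1.3), a distance of √(2.8² + 0.2²) ≈ 2.8.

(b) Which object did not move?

the purple cylinder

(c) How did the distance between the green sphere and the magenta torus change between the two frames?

-1.5

They were about 7.0 units apart before and 5.5 after — 1.5 units closer together.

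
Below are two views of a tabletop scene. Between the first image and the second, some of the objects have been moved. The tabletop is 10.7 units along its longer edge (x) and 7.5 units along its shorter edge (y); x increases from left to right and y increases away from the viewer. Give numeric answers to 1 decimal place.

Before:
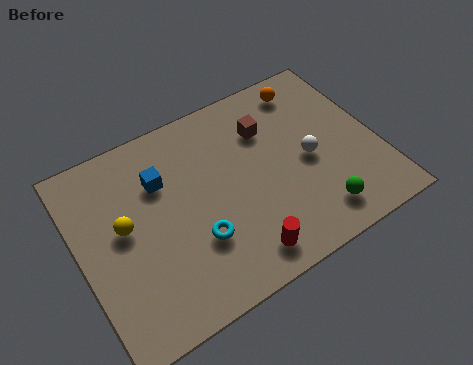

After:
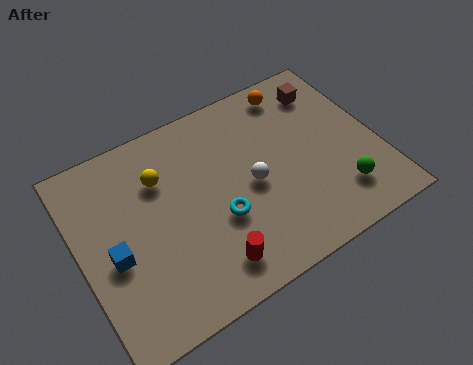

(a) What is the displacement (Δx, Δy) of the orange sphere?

(-0.5, 0.1)

The orange sphere was at about (8.7, 6.4) and moved to about (8.2, 6.5).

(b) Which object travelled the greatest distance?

the blue cube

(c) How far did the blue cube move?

2.8

The blue cube moved from about (3.1, 5.2) to (1.1, 3.2), a distance of √(2.0² + 2.0²) ≈ 2.8.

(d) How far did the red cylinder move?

1.1

The red cylinder was near (5.3, 1.1) before and (4.2, 1.3) after, so it travelled √(1.1² + 0.2²) ≈ 1.1 units.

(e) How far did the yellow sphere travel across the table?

1.9

The yellow sphere moved from about (1.6, 4.1) to (3.1, 5.3), a distance of √(1.5² + 1.2²) ≈ 1.9.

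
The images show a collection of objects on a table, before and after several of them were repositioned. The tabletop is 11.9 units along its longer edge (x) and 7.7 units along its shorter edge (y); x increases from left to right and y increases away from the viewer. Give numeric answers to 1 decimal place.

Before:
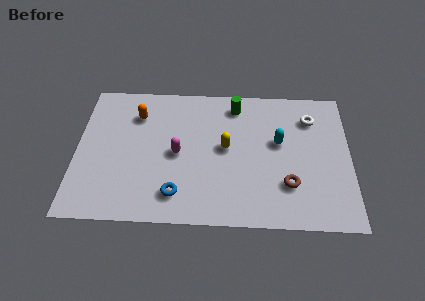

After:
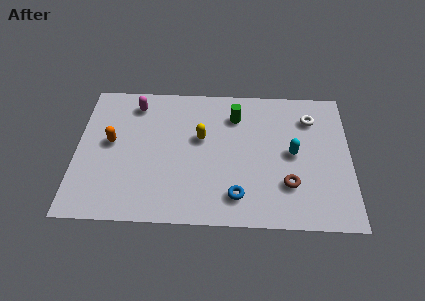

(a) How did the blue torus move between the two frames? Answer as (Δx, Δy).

(2.6, 0.0)

From the two frames, the blue torus sits at roughly (4.4, 1.5) before and (7.0, 1.5) after.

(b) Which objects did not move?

the brown torus and the white torus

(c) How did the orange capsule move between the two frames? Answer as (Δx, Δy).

(-1.1, -1.6)

The orange capsule started near (2.6, 5.8) and ended near (1.5, 4.2).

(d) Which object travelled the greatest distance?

the magenta capsule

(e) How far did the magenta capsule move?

3.3

The magenta capsule was near (4.4, 3.7) before and (2.5, 6.4) after, so it travelled √(1.9² + 2.7²) ≈ 3.3 units.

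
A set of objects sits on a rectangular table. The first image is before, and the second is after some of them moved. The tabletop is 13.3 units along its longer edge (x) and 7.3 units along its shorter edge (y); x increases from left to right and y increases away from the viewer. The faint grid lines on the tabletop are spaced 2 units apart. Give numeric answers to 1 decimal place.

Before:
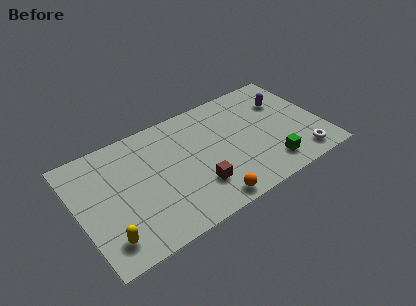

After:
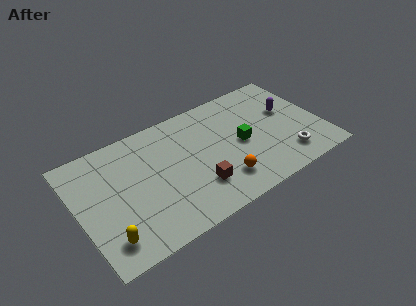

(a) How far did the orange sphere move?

1.3

The orange sphere was near (6.6, 0.8) before and (7.5, 1.7) after, so it travelled √(0.9² + 0.9²) ≈ 1.3 units.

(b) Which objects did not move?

the brown cube and the yellow capsule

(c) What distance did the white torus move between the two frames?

0.8

From (11.8, 1.1) to (11.1, 1.5), the white torus covered √(0.7² + 0.4²) ≈ 0.8 units.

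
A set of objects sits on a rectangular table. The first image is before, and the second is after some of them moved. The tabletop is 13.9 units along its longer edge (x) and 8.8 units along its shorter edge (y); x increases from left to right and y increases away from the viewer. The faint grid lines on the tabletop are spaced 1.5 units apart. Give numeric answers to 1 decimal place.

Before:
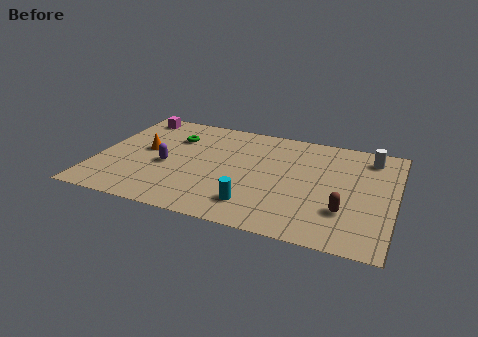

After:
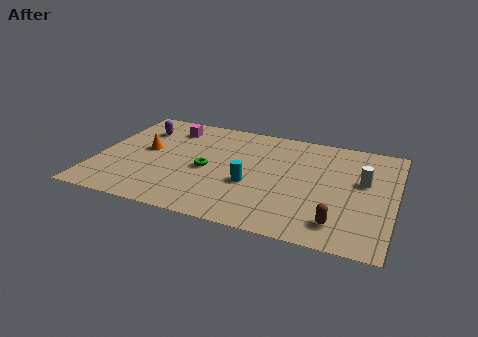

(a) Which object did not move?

the orange cone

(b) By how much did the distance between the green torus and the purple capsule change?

+1.9

Before: roughly 2.5 units apart; after: 4.4. That's 1.9 units further apart.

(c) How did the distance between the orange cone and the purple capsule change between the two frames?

+0.4

Before: roughly 1.5 units apart; after: 1.9. That's 0.4 units further apart.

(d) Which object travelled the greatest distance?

the purple capsule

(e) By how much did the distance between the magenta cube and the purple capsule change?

-2.9

The distance was about 4.4 in the first image and 1.5 in the second, so they moved 2.9 units closer together.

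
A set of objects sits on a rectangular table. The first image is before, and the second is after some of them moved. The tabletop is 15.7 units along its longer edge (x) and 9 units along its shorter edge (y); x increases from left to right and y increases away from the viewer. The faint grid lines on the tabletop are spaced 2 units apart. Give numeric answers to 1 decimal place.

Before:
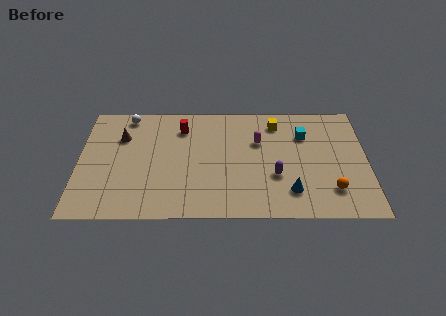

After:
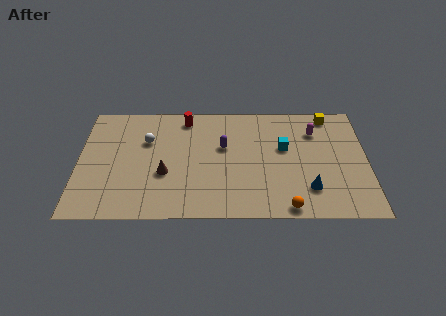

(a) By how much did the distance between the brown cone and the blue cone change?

-2.3

The distance was about 10.2 in the first image and 7.9 in the second, so they moved 2.3 units closer together.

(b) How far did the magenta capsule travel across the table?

3.2

The magenta capsule was near (9.8, 5.9) before and (12.9, 6.7) after, so it travelled √(3.1² + 0.8²) ≈ 3.2 units.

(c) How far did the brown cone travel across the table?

3.8

The brown cone was near (2.3, 6.3) before and (4.7, 3.4) after, so it travelled √(2.4² + 2.9²) ≈ 3.8 units.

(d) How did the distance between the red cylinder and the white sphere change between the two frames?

-0.4

Before: roughly 3.2 units apart; after: 2.8. That's 0.4 units closer together.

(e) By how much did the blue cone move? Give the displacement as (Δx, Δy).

(1.0, 0.2)

The blue cone started near (11.5, 2.0) and ended near (12.5, 2.2).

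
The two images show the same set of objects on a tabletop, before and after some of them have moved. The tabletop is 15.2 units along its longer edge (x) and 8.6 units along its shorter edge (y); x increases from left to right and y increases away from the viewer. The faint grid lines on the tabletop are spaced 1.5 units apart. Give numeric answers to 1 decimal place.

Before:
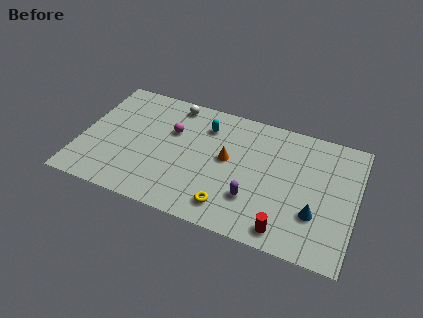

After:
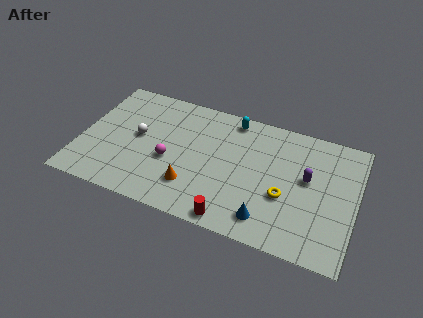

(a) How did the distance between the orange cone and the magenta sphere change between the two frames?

-1.4

They were about 3.3 units apart before and 1.9 after — 1.4 units closer together.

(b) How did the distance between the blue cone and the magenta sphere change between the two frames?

-2.8

They were about 8.7 units apart before and 5.9 after — 2.8 units closer together.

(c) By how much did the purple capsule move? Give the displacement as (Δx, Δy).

(2.8, 2.4)

The purple capsule started near (9.7, 2.5) and ended near (12.5, 4.9).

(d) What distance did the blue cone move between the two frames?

2.8

The blue cone moved from about (13.1, 2.7) to (10.6, 1.5), a distance of √(2.5² + 1.2²) ≈ 2.8.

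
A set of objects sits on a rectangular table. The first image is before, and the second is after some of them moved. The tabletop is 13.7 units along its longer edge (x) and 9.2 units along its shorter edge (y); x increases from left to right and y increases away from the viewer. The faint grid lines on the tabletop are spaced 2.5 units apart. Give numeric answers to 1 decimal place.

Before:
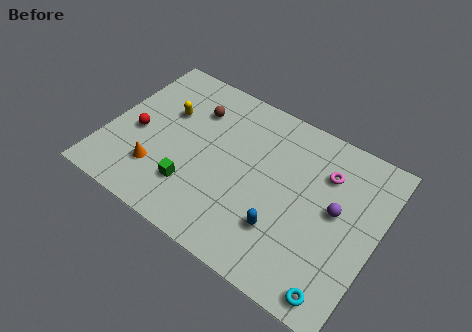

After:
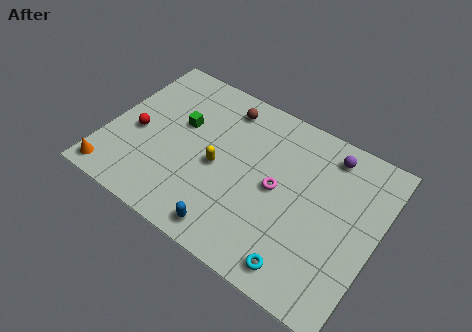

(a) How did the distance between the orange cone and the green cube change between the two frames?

+3.5

Before: roughly 1.8 units apart; after: 5.3. That's 3.5 units further apart.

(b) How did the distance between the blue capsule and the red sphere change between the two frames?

-1.8

Before: roughly 7.9 units apart; after: 6.1. That's 1.8 units closer together.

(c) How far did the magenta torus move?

3.0

The magenta torus was near (10.8, 6.7) before and (8.7, 4.6) after, so it travelled √(2.1² + 2.1²) ≈ 3.0 units.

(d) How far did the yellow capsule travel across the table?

3.4

From (2.7, 5.9) to (5.7, 4.2), the yellow capsule covered √(3.0² + 1.7²) ≈ 3.4 units.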